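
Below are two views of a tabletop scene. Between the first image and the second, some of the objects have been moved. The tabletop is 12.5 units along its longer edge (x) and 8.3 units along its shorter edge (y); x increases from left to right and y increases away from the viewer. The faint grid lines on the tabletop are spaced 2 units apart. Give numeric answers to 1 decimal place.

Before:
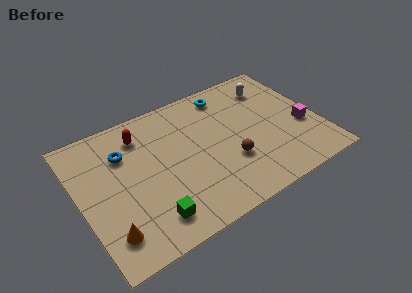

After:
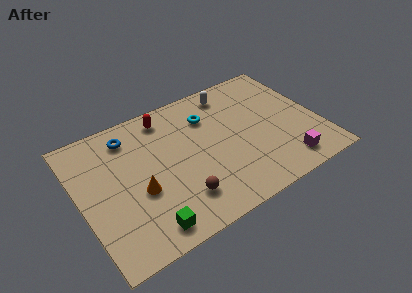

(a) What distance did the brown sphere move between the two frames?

2.9

The brown sphere moved from about (7.6, 2.8) to (4.8, 1.9), a distance of √(2.8² + 0.9²) ≈ 2.9.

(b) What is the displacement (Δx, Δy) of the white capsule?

(-2.1, 0.6)

From the two frames, the white capsule sits at roughly (10.5, 6.5) before and (8.4, 7.1) after.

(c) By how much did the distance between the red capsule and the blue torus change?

+0.8

Before: roughly 1.2 units apart; after: 2.0. That's 0.8 units further apart.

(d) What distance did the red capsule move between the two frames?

1.5

From (3.5, 6.6) to (4.9, 7.1), the red capsule covered √(1.4² + 0.5²) ≈ 1.5 units.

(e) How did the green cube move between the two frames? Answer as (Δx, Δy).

(-0.3, -0.4)

From the two frames, the green cube sits at roughly (3.2, 1.5) before and (2.9, 1.1) after.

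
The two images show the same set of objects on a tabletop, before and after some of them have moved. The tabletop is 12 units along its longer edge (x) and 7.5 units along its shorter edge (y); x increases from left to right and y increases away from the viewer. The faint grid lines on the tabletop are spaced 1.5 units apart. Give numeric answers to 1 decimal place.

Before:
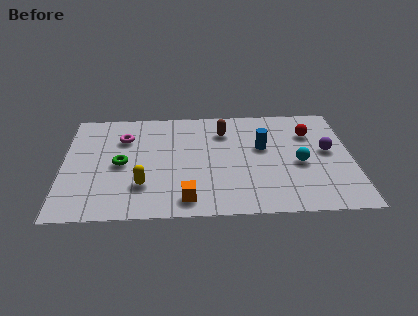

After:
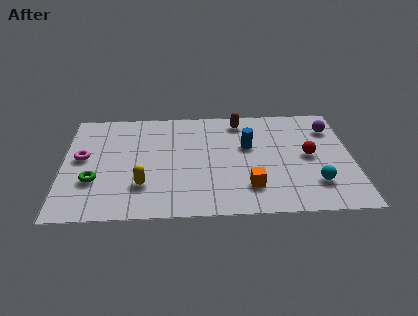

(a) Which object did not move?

the yellow capsule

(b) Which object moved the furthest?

the orange cube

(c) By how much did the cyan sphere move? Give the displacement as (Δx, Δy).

(0.6, -1.4)

The cyan sphere was at about (9.8, 3.3) and moved to about (10.4, 1.9).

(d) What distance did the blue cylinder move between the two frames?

0.6

From (8.3, 4.5) to (7.7, 4.6), the blue cylinder covered √(0.6² + 0.1²) ≈ 0.6 units.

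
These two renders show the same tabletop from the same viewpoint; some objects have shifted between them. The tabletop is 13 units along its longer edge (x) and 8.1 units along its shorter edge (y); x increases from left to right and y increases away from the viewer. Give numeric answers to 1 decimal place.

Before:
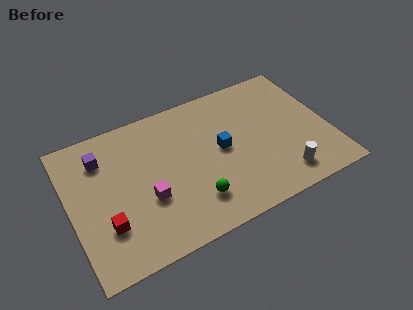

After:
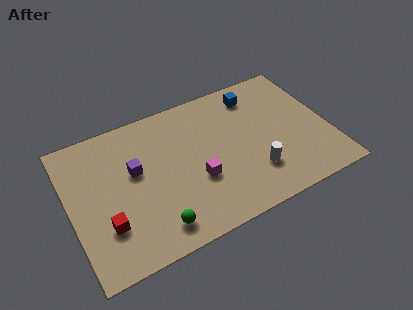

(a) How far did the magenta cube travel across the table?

2.5

The magenta cube was near (3.7, 3.0) before and (6.2, 3.0) after, so it travelled √(2.5² + 0.0²) ≈ 2.5 units.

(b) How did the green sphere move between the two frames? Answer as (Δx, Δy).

(-2.0, -0.6)

From the two frames, the green sphere sits at roughly (5.9, 1.9) before and (3.9, 1.3) after.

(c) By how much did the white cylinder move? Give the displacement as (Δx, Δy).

(-1.3, 0.8)

From the two frames, the white cylinder sits at roughly (10.3, 1.4) before and (9.0, 2.2) after.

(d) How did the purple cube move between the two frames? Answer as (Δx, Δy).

(1.5, -1.4)

From the two frames, the purple cube sits at roughly (1.8, 6.2) before and (3.3, 4.8) after.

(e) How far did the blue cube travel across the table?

3.3

The blue cube was near (7.6, 4.2) before and (9.7, 6.7) after, so it travelled √(2.1² + 2.5²) ≈ 3.3 units.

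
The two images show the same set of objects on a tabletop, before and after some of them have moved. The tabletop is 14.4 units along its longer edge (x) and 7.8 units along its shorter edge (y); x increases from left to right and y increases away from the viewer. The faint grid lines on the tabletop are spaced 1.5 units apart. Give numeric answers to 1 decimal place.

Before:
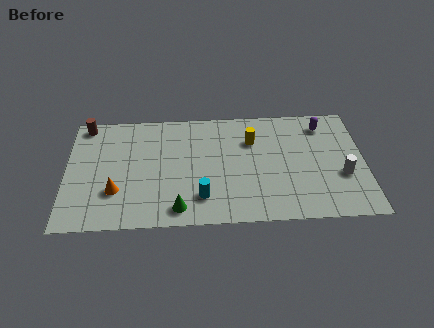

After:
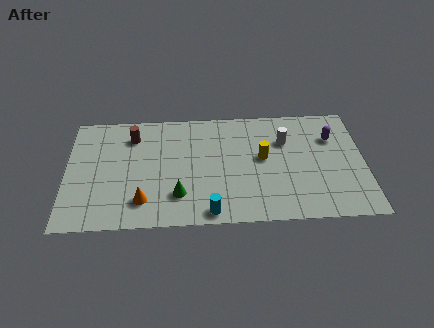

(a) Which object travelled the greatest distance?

the white cylinder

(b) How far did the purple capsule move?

1.0

The purple capsule moved from about (12.5, 6.4) to (12.9, 5.5), a distance of √(0.4² + 0.9²) ≈ 1.0.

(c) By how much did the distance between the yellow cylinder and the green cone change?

-1.0

The distance was about 5.7 in the first image and 4.7 in the second, so they moved 1.0 units closer together.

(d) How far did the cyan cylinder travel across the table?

1.1

From (6.5, 1.8) to (6.9, 0.8), the cyan cylinder covered √(0.4² + 1.0²) ≈ 1.1 units.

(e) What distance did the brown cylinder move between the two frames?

2.5

The brown cylinder was near (0.9, 7.0) before and (3.2, 6.1) after, so it travelled √(2.3² + 0.9²) ≈ 2.5 units.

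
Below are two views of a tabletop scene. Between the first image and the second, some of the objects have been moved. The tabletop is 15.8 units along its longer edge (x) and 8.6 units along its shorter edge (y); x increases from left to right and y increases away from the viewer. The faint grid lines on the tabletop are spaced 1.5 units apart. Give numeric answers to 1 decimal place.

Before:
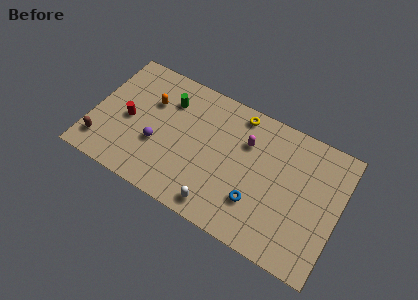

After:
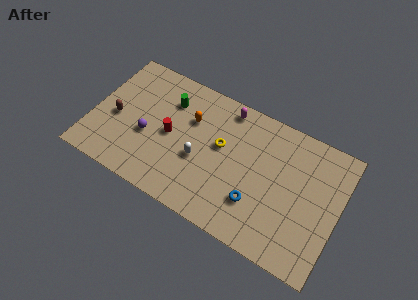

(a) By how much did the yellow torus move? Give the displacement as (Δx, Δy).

(-0.8, -2.6)

The yellow torus was at about (9.0, 7.6) and moved to about (8.2, 5.0).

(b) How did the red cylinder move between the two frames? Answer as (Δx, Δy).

(2.7, 0.2)

The red cylinder started near (2.3, 4.0) and ended near (5.0, 4.2).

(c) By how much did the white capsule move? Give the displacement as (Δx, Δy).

(-1.6, 2.4)

The white capsule was at about (8.6, 1.1) and moved to about (7.0, 3.5).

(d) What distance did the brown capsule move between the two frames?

2.2

The brown capsule was near (0.9, 1.7) before and (1.5, 3.8) after, so it travelled √(0.6² + 2.1²) ≈ 2.2 units.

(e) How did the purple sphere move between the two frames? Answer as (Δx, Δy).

(-0.7, 0.3)

The purple sphere started near (4.3, 3.2) and ended near (3.6, 3.5).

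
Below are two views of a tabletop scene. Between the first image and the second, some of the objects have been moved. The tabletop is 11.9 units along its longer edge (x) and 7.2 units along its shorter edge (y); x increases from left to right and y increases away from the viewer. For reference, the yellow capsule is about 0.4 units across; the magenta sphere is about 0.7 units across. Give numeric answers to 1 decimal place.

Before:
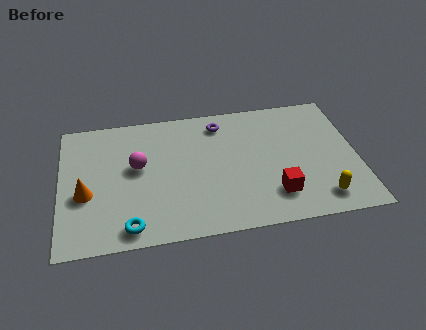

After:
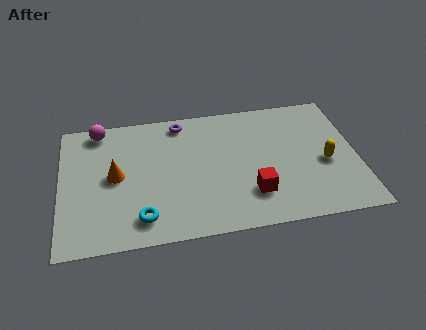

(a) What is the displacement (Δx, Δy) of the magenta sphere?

(-1.5, 2.3)

The magenta sphere was at about (3.1, 4.1) and moved to about (1.6, 6.4).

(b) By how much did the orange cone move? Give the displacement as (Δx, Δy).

(1.2, 0.8)

From the two frames, the orange cone sits at roughly (1.0, 2.9) before and (2.2, 3.7) after.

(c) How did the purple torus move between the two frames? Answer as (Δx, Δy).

(-1.6, 0.3)

The purple torus was at about (6.5, 6.0) and moved to about (4.9, 6.3).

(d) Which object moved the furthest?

the magenta sphere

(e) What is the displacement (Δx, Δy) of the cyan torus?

(0.5, 0.4)

From the two frames, the cyan torus sits at roughly (2.7, 0.9) before and (3.2, 1.3) after.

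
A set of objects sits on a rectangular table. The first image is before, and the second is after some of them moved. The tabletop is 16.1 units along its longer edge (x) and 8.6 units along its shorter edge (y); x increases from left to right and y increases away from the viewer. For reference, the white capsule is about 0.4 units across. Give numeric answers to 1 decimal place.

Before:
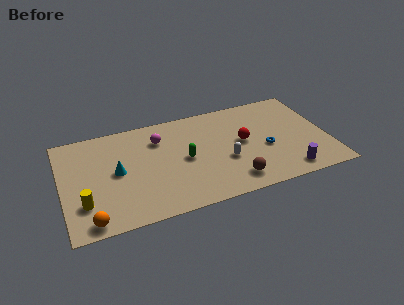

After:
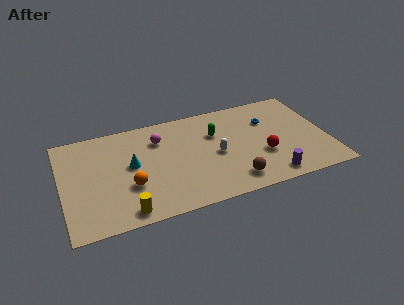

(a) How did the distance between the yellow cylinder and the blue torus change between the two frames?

-0.8

Before: roughly 11.2 units apart; after: 10.4. That's 0.8 units closer together.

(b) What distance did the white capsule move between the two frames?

0.9

From (9.8, 3.3) to (9.3, 4.0), the white capsule covered √(0.5² + 0.7²) ≈ 0.9 units.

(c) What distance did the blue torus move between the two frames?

2.4

The blue torus moved from about (12.3, 3.6) to (12.7, 6.0), a distance of √(0.4² + 2.4²) ≈ 2.4.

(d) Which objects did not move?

the brown sphere and the magenta sphere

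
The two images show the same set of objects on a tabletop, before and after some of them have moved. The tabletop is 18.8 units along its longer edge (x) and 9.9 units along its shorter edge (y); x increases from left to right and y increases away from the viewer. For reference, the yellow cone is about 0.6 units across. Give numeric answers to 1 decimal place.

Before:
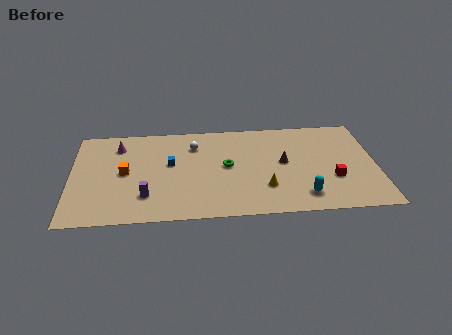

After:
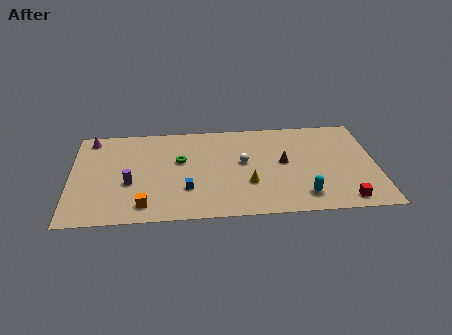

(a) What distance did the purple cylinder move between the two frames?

1.7

The purple cylinder was near (4.6, 2.5) before and (3.6, 3.9) after, so it travelled √(1.0² + 1.4²) ≈ 1.7 units.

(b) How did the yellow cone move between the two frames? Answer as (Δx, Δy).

(-1.0, 0.5)

The yellow cone started near (11.9, 2.8) and ended near (10.9, 3.3).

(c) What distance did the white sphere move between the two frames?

3.6

The white sphere was near (7.6, 7.5) before and (10.6, 5.5) after, so it travelled √(3.0² + 2.0²) ≈ 3.6 units.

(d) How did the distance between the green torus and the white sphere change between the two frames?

+0.9

The distance was about 3.0 in the first image and 3.9 in the second, so they moved 0.9 units further apart.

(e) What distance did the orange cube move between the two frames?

3.6

From (3.3, 5.0) to (4.5, 1.6), the orange cube covered √(1.2² + 3.4²) ≈ 3.6 units.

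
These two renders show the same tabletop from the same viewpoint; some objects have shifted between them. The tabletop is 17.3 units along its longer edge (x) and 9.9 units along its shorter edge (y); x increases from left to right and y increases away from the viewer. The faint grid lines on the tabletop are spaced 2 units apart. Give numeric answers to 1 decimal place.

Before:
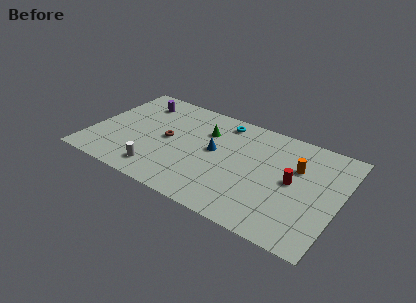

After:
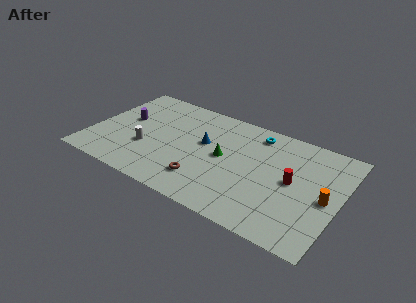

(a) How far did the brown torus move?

4.0

The brown torus was near (5.3, 5.0) before and (8.3, 2.3) after, so it travelled √(3.0² + 2.7²) ≈ 4.0 units.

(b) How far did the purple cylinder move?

2.3

The purple cylinder was near (2.7, 7.9) before and (2.1, 5.7) after, so it travelled √(0.6² + 2.2²) ≈ 2.3 units.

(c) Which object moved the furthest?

the brown torus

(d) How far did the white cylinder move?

2.2

The white cylinder moved from about (5.2, 1.7) to (4.0, 3.5), a distance of √(1.2² + 1.8²) ≈ 2.2.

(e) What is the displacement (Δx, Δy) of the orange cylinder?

(2.2, -1.9)

The orange cylinder started near (14.2, 6.5) and ended near (16.4, 4.6).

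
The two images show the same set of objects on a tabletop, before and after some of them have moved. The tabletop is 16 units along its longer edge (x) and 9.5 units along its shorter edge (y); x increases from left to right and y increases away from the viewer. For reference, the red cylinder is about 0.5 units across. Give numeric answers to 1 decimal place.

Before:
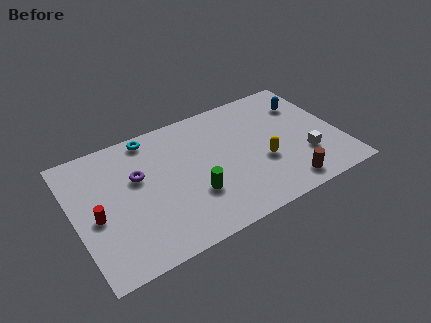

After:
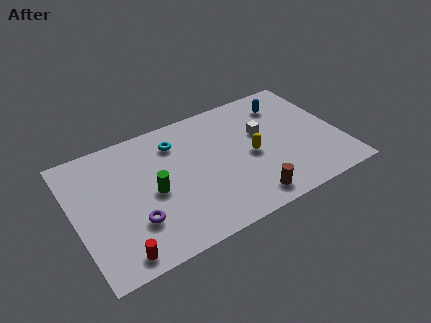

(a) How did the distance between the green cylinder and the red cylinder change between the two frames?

-1.7

The distance was about 5.8 in the first image and 4.1 in the second, so they moved 1.7 units closer together.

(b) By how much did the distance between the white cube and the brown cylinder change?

+2.6

Before: roughly 2.2 units apart; after: 4.8. That's 2.6 units further apart.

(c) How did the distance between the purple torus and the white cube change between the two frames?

-1.5

Before: roughly 10.2 units apart; after: 8.7. That's 1.5 units closer together.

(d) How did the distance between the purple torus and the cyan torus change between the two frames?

+2.7

They were about 2.8 units apart before and 5.5 after — 2.7 units further apart.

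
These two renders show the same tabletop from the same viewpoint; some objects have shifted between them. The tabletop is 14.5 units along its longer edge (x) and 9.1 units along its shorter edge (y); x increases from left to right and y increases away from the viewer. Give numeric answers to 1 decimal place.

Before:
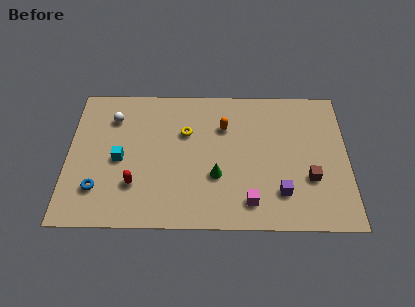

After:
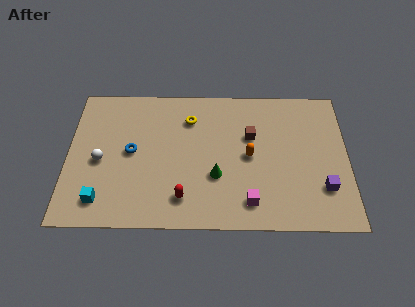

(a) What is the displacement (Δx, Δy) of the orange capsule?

(1.3, -1.9)

The orange capsule was at about (8.1, 6.4) and moved to about (9.4, 4.5).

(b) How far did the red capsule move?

2.6

The red capsule moved from about (3.5, 2.6) to (6.0, 1.8), a distance of √(2.5² + 0.8²) ≈ 2.6.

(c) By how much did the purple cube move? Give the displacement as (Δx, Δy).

(2.2, 0.3)

The purple cube was at about (11.0, 2.2) and moved to about (13.2, 2.5).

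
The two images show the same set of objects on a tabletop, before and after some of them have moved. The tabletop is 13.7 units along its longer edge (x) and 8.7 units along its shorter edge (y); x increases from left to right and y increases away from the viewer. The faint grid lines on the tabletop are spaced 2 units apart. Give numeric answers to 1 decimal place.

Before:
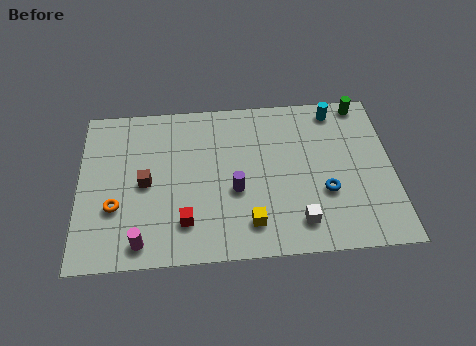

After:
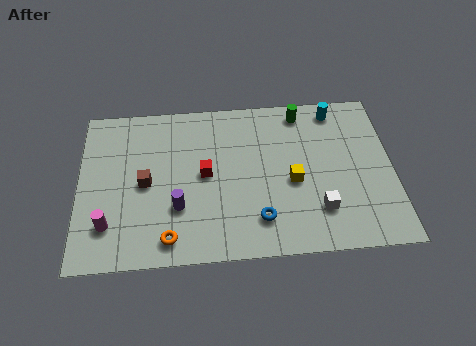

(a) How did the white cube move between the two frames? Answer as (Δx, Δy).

(0.9, 0.6)

From the two frames, the white cube sits at roughly (9.5, 1.6) before and (10.4, 2.2) after.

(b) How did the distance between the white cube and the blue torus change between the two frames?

+0.7

The distance was about 1.9 in the first image and 2.6 in the second, so they moved 0.7 units further apart.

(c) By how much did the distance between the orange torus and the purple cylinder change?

-3.6

They were about 5.2 units apart before and 1.6 after — 3.6 units closer together.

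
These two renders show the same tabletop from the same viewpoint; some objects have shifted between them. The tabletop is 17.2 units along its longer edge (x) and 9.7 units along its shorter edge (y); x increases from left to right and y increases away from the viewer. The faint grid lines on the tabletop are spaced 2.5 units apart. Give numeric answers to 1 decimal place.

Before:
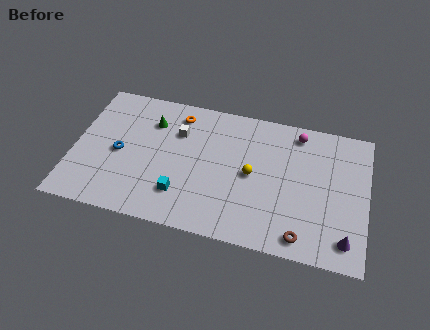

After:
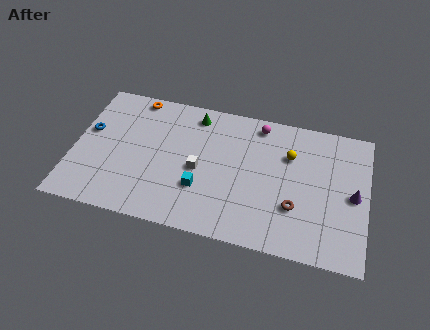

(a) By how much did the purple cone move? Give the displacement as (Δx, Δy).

(0.3, 3.1)

The purple cone was at about (16.1, 1.6) and moved to about (16.4, 4.7).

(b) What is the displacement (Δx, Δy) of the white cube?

(1.4, -2.4)

The white cube was at about (6.0, 6.8) and moved to about (7.4, 4.4).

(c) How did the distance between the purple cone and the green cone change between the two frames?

-2.8

They were about 13.0 units apart before and 10.2 after — 2.8 units closer together.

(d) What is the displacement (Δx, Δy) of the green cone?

(2.5, 1.1)

The green cone was at about (4.4, 7.2) and moved to about (6.9, 8.3).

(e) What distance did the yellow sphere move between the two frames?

2.8

The yellow sphere moved from about (10.5, 4.8) to (12.6, 6.7), a distance of √(2.1² + 1.9²) ≈ 2.8.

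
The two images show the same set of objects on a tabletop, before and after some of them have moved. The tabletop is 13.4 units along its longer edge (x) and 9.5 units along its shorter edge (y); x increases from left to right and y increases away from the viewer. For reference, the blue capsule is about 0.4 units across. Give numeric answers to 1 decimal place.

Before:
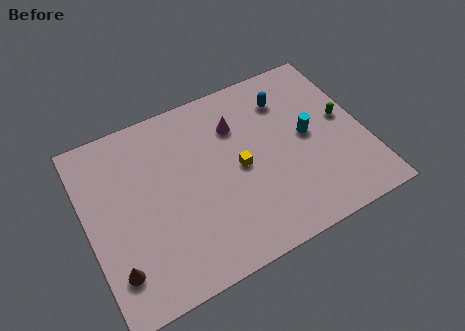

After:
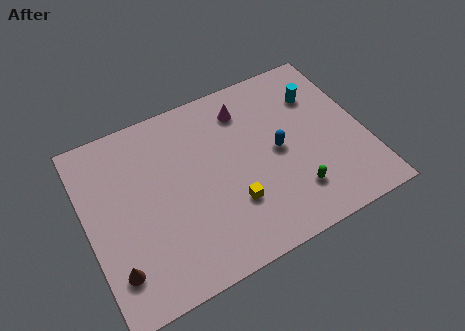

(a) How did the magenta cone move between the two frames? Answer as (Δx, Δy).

(0.5, 0.7)

The magenta cone started near (7.5, 6.9) and ended near (8.0, 7.6).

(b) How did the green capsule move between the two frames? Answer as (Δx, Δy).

(-2.9, -2.9)

The green capsule was at about (12.5, 5.1) and moved to about (9.6, 2.2).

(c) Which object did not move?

the brown cone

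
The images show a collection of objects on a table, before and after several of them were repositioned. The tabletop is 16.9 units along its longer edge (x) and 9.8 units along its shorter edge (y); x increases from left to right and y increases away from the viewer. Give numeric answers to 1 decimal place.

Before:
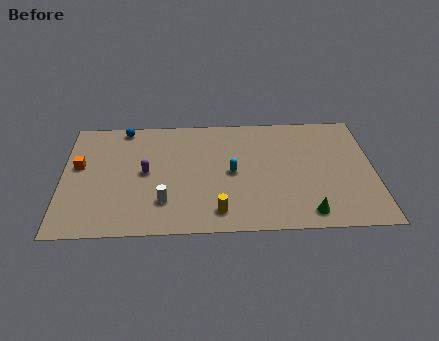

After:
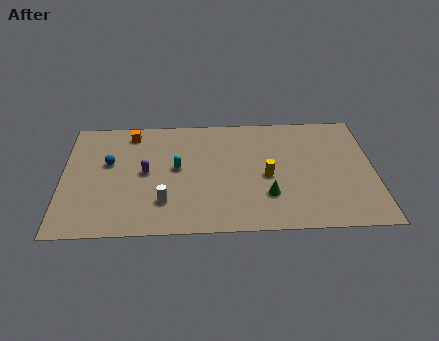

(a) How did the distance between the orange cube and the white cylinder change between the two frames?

+0.6

Before: roughly 5.6 units apart; after: 6.2. That's 0.6 units further apart.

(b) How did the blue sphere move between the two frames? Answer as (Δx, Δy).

(-0.8, -3.0)

The blue sphere was at about (3.3, 8.9) and moved to about (2.5, 5.9).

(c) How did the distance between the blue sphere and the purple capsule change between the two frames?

-1.9

They were about 4.1 units apart before and 2.2 after — 1.9 units closer together.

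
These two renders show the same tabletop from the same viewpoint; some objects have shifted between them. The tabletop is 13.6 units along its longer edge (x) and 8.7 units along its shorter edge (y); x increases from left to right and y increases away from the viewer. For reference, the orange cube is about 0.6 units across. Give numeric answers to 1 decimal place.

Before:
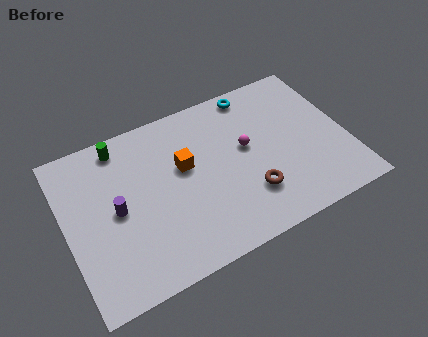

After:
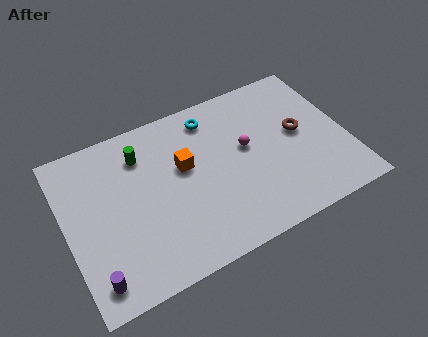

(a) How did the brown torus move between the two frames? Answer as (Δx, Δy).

(2.8, 2.3)

The brown torus was at about (8.6, 2.4) and moved to about (11.4, 4.7).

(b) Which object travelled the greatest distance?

the brown torus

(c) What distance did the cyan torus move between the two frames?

2.3

From (9.6, 7.8) to (7.4, 7.3), the cyan torus covered √(2.2² + 0.5²) ≈ 2.3 units.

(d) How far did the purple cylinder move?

3.3

The purple cylinder was near (2.4, 4.3) before and (1.0, 1.3) after, so it travelled √(1.4² + 3.0²) ≈ 3.3 units.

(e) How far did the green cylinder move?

1.3

The green cylinder moved from about (3.0, 7.6) to (3.9, 6.7), a distance of √(0.9² + 0.9²) ≈ 1.3.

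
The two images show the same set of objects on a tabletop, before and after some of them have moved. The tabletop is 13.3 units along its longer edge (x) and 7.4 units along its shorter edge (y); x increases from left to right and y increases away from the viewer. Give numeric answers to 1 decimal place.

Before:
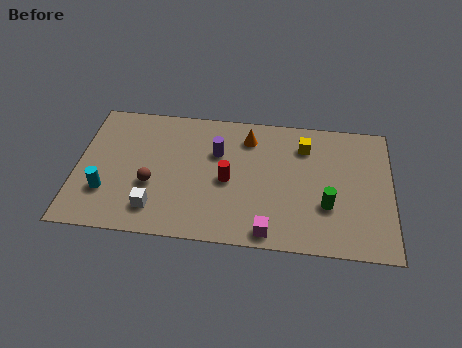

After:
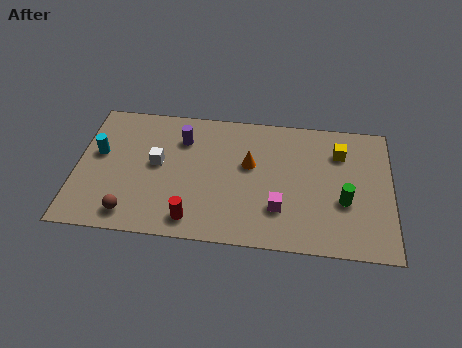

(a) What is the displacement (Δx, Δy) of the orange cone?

(0.1, -1.5)

The orange cone was at about (7.2, 5.9) and moved to about (7.3, 4.4).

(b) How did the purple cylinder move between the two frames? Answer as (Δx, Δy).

(-1.5, 0.6)

The purple cylinder started near (5.9, 4.9) and ended near (4.4, 5.5).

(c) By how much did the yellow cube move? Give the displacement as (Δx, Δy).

(1.5, -0.2)

From the two frames, the yellow cube sits at roughly (9.6, 5.7) before and (11.1, 5.5) after.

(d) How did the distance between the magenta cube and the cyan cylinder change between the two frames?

+1.0

The distance was about 7.0 in the first image and 8.0 in the second, so they moved 1.0 units further apart.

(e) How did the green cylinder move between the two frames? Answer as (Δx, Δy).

(0.7, 0.3)

The green cylinder was at about (10.6, 2.5) and moved to about (11.3, 2.8).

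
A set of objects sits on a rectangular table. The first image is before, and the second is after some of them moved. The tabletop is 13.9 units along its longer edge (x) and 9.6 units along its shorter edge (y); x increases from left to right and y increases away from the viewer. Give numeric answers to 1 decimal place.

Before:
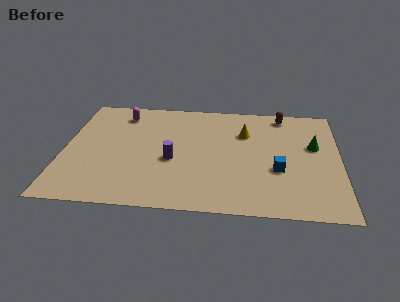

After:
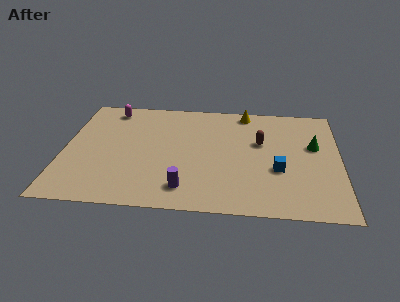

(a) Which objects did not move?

the green cone and the blue cube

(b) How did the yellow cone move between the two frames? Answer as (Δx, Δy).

(0.0, 1.9)

From the two frames, the yellow cone sits at roughly (9.1, 6.7) before and (9.1, 8.6) after.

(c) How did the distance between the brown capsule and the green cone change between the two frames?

-0.4

Before: roughly 3.1 units apart; after: 2.7. That's 0.4 units closer together.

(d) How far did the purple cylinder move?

2.4

The purple cylinder was near (5.5, 4.0) before and (6.2, 1.7) after, so it travelled √(0.7² + 2.3²) ≈ 2.4 units.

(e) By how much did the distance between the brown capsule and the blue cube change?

-2.4

The distance was about 4.9 in the first image and 2.5 in the second, so they moved 2.4 units closer together.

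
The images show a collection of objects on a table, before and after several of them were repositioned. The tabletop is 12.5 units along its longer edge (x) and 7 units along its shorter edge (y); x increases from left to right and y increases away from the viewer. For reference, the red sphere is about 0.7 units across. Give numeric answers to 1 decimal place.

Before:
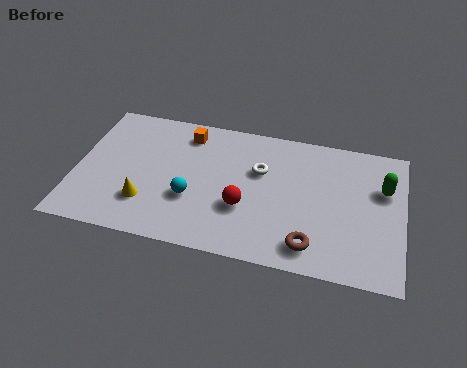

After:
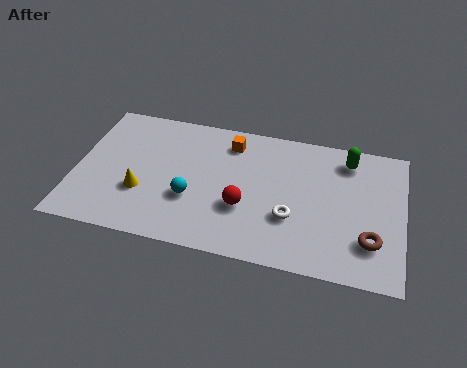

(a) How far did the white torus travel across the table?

2.5

The white torus was near (7.0, 4.5) before and (8.3, 2.4) after, so it travelled √(1.3² + 2.1²) ≈ 2.5 units.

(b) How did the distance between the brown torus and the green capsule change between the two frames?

-0.3

The distance was about 4.3 in the first image and 4.0 in the second, so they moved 0.3 units closer together.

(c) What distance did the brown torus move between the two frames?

2.3

From (9.1, 1.2) to (11.3, 1.9), the brown torus covered √(2.2² + 0.7²) ≈ 2.3 units.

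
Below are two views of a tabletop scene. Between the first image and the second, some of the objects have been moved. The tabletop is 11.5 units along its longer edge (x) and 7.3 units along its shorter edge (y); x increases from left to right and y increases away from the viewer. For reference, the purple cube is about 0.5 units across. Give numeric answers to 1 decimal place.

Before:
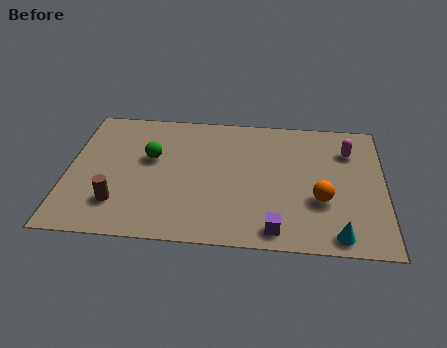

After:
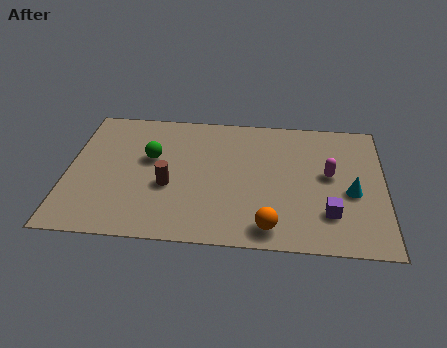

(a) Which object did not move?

the green sphere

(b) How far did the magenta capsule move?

1.6

The magenta capsule moved from about (10.2, 5.4) to (9.5, 4.0), a distance of √(0.7² + 1.4²) ≈ 1.6.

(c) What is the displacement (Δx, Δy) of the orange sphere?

(-1.8, -1.6)

The orange sphere was at about (9.2, 2.6) and moved to about (7.4, 1.0).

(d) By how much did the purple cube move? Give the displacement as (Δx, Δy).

(1.9, 1.0)

From the two frames, the purple cube sits at roughly (7.6, 0.9) before and (9.5, 1.9) after.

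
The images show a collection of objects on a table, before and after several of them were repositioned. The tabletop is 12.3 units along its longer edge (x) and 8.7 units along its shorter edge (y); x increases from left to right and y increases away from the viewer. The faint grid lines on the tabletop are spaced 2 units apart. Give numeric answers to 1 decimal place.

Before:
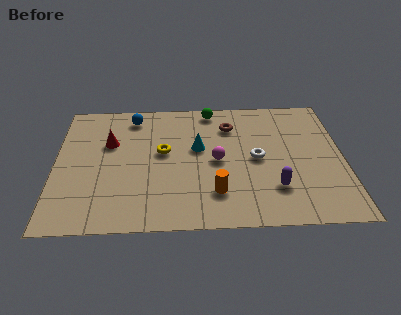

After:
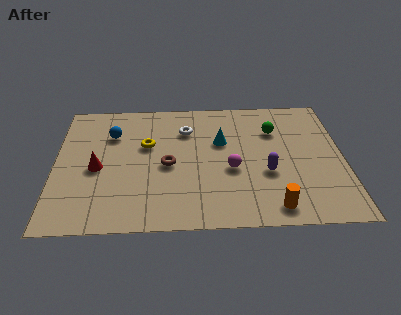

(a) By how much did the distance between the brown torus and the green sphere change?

+3.7

Before: roughly 1.4 units apart; after: 5.1. That's 3.7 units further apart.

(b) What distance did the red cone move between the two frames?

1.8

The red cone was near (2.3, 5.6) before and (1.8, 3.9) after, so it travelled √(0.5² + 1.7²) ≈ 1.8 units.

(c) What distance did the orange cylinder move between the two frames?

2.6

The orange cylinder was near (6.8, 2.1) before and (9.2, 1.1) after, so it travelled √(2.4² + 1.0²) ≈ 2.6 units.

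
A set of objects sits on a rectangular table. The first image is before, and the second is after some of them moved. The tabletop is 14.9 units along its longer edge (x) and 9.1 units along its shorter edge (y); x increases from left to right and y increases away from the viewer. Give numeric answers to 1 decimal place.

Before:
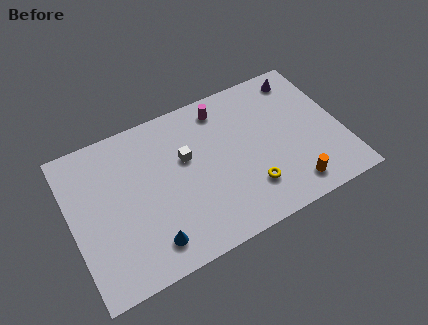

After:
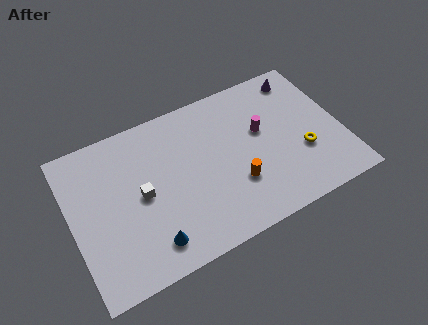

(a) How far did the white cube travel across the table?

2.8

From (6.4, 5.6) to (3.8, 4.5), the white cube covered √(2.6² + 1.1²) ≈ 2.8 units.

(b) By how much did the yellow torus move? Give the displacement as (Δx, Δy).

(3.1, 0.9)

The yellow torus was at about (9.5, 2.3) and moved to about (12.6, 3.2).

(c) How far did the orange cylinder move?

3.3

From (11.7, 1.4) to (8.8, 2.9), the orange cylinder covered √(2.9² + 1.5²) ≈ 3.3 units.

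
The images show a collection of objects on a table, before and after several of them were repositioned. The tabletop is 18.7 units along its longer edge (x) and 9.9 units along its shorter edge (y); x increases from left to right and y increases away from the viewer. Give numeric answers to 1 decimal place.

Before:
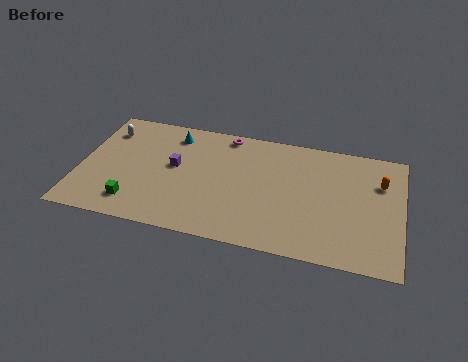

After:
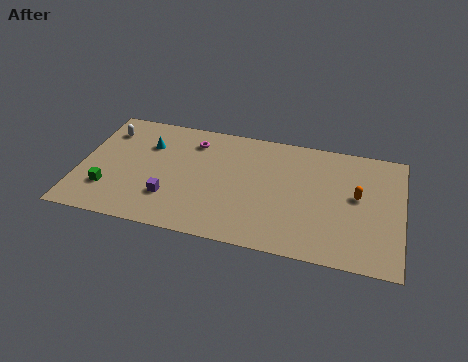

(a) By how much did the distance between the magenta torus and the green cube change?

-1.6

Before: roughly 8.5 units apart; after: 6.9. That's 1.6 units closer together.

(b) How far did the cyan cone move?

1.8

The cyan cone moved from about (5.2, 8.2) to (3.8, 7.0), a distance of √(1.4² + 1.2²) ≈ 1.8.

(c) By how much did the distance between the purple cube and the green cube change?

-0.6

The distance was about 4.2 in the first image and 3.6 in the second, so they moved 0.6 units closer together.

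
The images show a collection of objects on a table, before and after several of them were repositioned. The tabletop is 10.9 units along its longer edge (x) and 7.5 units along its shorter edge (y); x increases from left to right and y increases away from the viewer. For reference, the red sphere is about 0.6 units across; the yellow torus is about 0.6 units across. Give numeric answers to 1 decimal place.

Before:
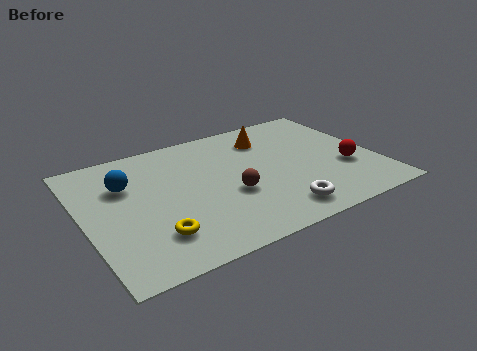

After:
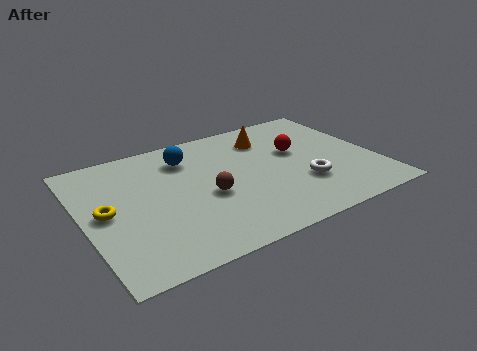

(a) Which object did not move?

the orange cone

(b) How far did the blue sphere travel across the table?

2.5

The blue sphere was near (1.7, 5.1) before and (4.1, 5.8) after, so it travelled √(2.4² + 0.7²) ≈ 2.5 units.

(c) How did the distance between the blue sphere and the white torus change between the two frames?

-1.2

The distance was about 6.4 in the first image and 5.2 in the second, so they moved 1.2 units closer together.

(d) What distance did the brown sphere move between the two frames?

0.9

The brown sphere moved from about (5.3, 2.9) to (4.5, 3.2), a distance of √(0.8² + 0.3²) ≈ 0.9.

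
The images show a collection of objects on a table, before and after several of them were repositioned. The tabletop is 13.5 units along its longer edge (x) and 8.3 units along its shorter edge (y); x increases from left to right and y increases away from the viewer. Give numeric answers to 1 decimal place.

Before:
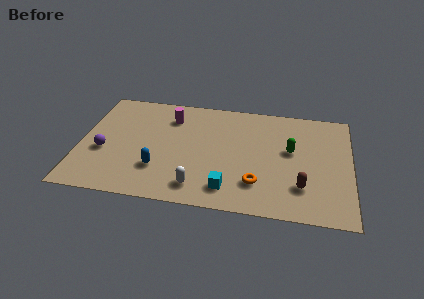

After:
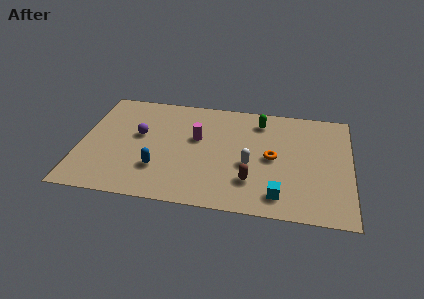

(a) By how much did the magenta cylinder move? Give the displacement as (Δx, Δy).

(1.4, -1.4)

From the two frames, the magenta cylinder sits at roughly (4.4, 6.4) before and (5.8, 5.0) after.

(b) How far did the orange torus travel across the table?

2.1

The orange torus moved from about (8.9, 2.1) to (9.6, 4.1), a distance of √(0.7² + 2.0²) ≈ 2.1.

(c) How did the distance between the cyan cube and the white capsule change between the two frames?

+1.0

They were about 1.5 units apart before and 2.5 after — 1.0 units further apart.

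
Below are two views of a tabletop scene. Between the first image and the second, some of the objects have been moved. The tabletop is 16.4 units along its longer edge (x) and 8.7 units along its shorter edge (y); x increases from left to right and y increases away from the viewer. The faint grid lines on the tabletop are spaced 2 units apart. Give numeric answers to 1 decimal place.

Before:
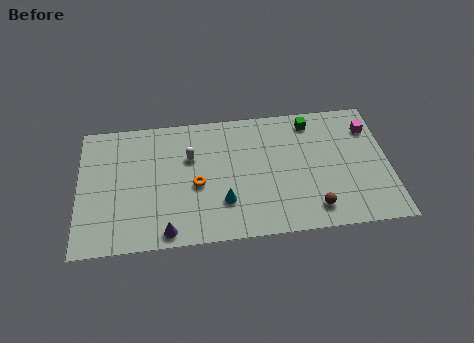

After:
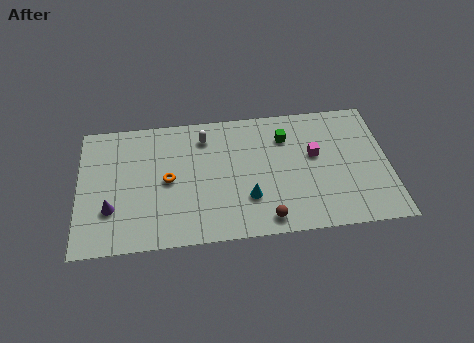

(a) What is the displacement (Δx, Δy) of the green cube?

(-1.4, -0.9)

The green cube was at about (12.4, 7.4) and moved to about (11.0, 6.5).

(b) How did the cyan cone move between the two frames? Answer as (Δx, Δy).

(1.3, 0.1)

The cyan cone was at about (7.6, 2.5) and moved to about (8.9, 2.6).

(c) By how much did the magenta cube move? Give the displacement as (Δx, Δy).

(-3.0, -1.5)

From the two frames, the magenta cube sits at roughly (15.5, 6.6) before and (12.5, 5.1) after.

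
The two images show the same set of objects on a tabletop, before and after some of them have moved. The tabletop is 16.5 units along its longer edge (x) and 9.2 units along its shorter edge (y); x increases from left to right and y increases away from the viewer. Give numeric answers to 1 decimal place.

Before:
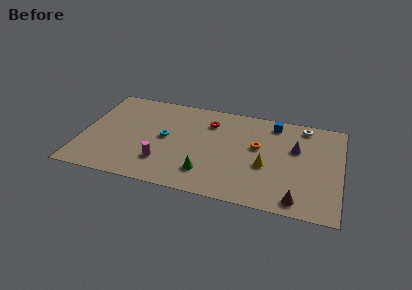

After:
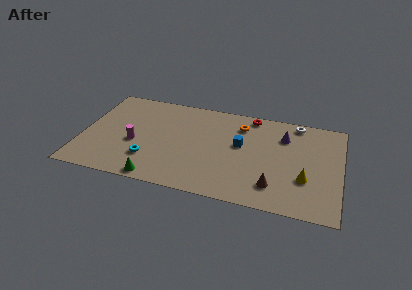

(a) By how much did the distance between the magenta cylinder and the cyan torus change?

-0.8

They were about 2.4 units apart before and 1.6 after — 0.8 units closer together.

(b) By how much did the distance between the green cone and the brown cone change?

+1.5

The distance was about 5.9 in the first image and 7.4 in the second, so they moved 1.5 units further apart.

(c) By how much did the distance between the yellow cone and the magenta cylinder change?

+4.3

The distance was about 6.6 in the first image and 10.9 in the second, so they moved 4.3 units further apart.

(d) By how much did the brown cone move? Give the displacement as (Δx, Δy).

(-1.5, 0.9)

The brown cone was at about (13.9, 1.1) and moved to about (12.4, 2.0).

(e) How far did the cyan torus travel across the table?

2.5

The cyan torus moved from about (5.3, 4.8) to (4.4, 2.5), a distance of √(0.9² + 2.3²) ≈ 2.5.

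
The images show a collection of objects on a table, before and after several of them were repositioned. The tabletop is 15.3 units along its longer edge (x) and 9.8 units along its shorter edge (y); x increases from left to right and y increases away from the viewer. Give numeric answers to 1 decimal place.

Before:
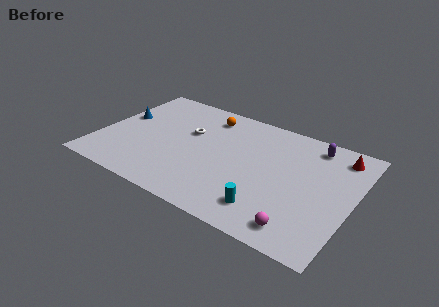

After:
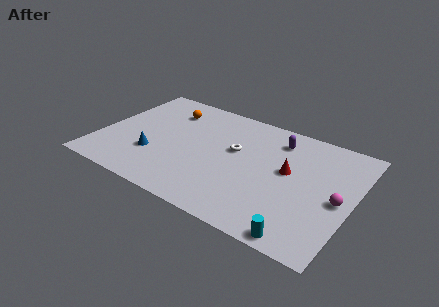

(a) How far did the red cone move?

3.8

The red cone was near (14.1, 8.2) before and (11.4, 5.5) after, so it travelled √(2.7² + 2.7²) ≈ 3.8 units.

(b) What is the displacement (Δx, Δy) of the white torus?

(2.9, -0.3)

The white torus started near (5.2, 6.1) and ended near (8.1, 5.8).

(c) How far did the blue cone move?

3.6

From (1.0, 5.7) to (3.5, 3.1), the blue cone covered √(2.5² + 2.6²) ≈ 3.6 units.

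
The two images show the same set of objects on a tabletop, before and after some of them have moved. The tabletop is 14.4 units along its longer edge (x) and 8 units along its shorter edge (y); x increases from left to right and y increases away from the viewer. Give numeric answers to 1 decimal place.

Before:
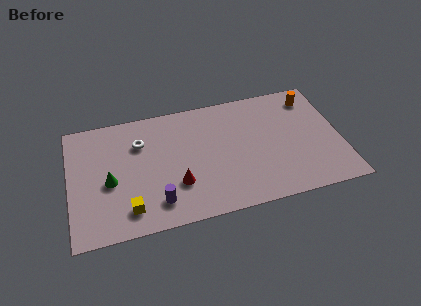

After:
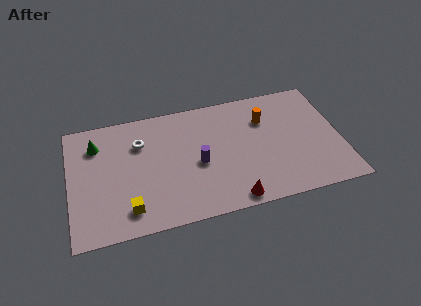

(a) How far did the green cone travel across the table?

2.7

From (2.1, 3.5) to (1.5, 6.1), the green cone covered √(0.6² + 2.6²) ≈ 2.7 units.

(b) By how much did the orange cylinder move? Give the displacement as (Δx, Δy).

(-2.6, -0.9)

The orange cylinder started near (13.1, 6.6) and ended near (10.5, 5.7).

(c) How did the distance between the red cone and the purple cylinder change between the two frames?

+1.8

Before: roughly 1.4 units apart; after: 3.2. That's 1.8 units further apart.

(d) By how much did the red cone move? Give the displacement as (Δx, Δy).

(2.8, -1.7)

The red cone was at about (5.6, 2.5) and moved to about (8.4, 0.8).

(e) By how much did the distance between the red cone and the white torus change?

+3.0

The distance was about 3.7 in the first image and 6.7 in the second, so they moved 3.0 units further apart.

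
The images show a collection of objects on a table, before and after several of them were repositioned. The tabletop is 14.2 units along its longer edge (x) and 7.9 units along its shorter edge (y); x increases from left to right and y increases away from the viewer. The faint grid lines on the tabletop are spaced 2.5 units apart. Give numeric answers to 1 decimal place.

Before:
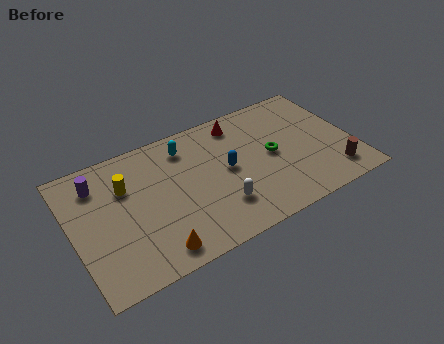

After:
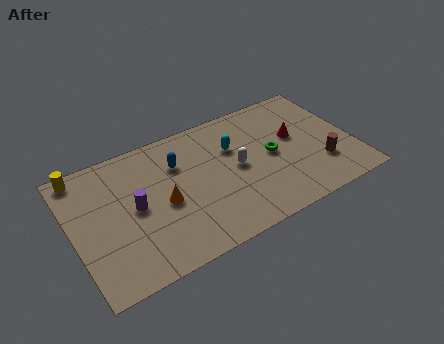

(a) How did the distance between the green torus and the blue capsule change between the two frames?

+2.6

Before: roughly 2.3 units apart; after: 4.9. That's 2.6 units further apart.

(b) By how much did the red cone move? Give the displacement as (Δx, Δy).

(2.6, -2.1)

From the two frames, the red cone sits at roughly (8.8, 6.7) before and (11.4, 4.6) after.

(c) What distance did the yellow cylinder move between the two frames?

2.6

The yellow cylinder moved from about (2.8, 5.4) to (0.8, 7.1), a distance of √(2.0² + 1.7²) ≈ 2.6.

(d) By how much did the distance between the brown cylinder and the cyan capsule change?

-3.4

They were about 8.5 units apart before and 5.1 after — 3.4 units closer together.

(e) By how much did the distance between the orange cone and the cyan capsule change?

-1.6

The distance was about 5.8 in the first image and 4.2 in the second, so they moved 1.6 units closer together.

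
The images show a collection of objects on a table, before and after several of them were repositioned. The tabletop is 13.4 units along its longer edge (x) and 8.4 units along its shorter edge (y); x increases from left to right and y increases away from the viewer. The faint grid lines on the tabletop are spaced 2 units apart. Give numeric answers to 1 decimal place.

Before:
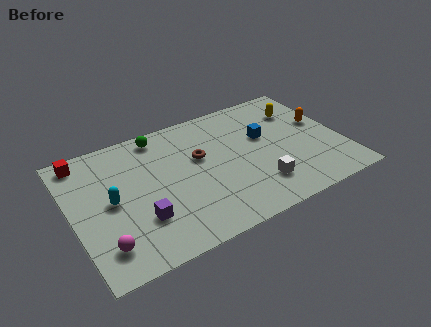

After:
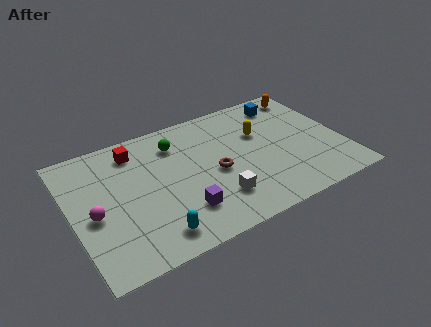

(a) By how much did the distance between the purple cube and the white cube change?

-4.1

They were about 5.8 units apart before and 1.7 after — 4.1 units closer together.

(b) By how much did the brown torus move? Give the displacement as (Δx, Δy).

(0.6, -1.3)

The brown torus was at about (6.4, 5.1) and moved to about (7.0, 3.8).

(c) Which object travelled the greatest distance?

the cyan capsule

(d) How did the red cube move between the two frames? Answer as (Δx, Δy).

(2.5, -0.5)

The red cube started near (0.9, 7.4) and ended near (3.4, 6.9).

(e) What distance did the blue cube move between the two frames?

2.4

From (9.7, 5.1) to (11.1, 7.0), the blue cube covered √(1.4² + 1.9²) ≈ 2.4 units.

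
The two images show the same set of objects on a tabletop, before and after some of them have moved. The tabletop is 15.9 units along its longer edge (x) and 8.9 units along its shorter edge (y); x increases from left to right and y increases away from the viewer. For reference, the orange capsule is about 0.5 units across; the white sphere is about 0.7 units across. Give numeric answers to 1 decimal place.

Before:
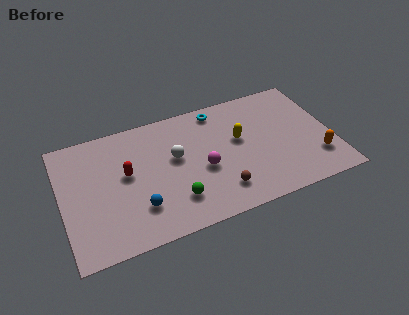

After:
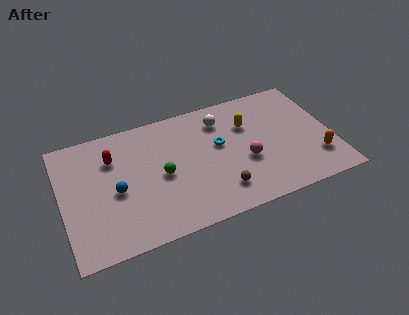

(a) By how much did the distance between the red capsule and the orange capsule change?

+1.1

The distance was about 11.3 in the first image and 12.4 in the second, so they moved 1.1 units further apart.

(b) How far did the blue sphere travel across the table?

2.0

The blue sphere was near (4.3, 2.4) before and (3.1, 4.0) after, so it travelled √(1.2² + 1.6²) ≈ 2.0 units.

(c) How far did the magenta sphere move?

2.5

From (8.2, 3.8) to (10.7, 3.5), the magenta sphere covered √(2.5² + 0.3²) ≈ 2.5 units.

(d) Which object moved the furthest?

the white sphere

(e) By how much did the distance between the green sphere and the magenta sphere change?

+2.5

They were about 2.4 units apart before and 4.9 after — 2.5 units further apart.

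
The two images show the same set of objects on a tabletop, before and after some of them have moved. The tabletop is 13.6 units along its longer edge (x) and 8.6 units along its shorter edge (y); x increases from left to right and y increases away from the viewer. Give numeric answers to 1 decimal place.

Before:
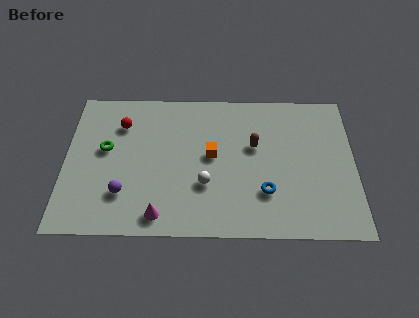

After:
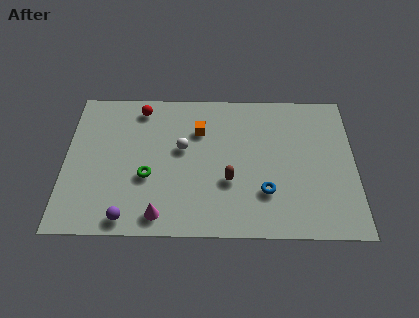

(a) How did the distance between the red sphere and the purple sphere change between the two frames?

+2.4

They were about 4.1 units apart before and 6.5 after — 2.4 units further apart.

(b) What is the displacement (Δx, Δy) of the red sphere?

(0.9, 1.0)

The red sphere was at about (2.6, 6.4) and moved to about (3.5, 7.4).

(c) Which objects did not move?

the magenta cone and the blue torus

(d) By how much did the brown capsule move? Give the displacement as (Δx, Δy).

(-1.2, -2.1)

The brown capsule started near (8.9, 5.2) and ended near (7.7, 3.1).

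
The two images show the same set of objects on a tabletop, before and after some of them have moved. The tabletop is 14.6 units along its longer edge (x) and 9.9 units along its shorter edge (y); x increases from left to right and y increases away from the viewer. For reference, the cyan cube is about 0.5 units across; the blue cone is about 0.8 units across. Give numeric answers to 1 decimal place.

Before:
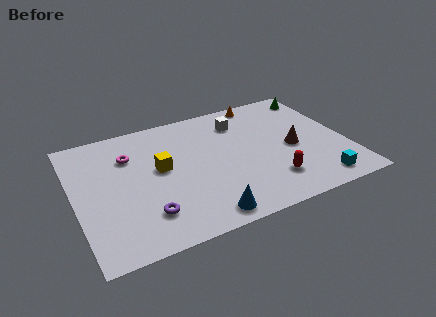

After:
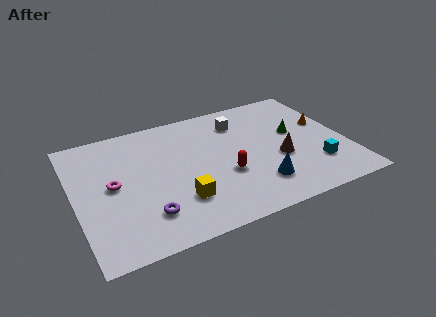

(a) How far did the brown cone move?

1.0

From (11.7, 4.5) to (10.9, 3.9), the brown cone covered √(0.8² + 0.6²) ≈ 1.0 units.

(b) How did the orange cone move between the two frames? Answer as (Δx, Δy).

(3.1, -3.1)

The orange cone was at about (10.6, 9.0) and moved to about (13.7, 5.9).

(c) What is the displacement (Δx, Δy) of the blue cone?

(3.1, 1.2)

From the two frames, the blue cone sits at roughly (6.4, 1.1) before and (9.5, 2.3) after.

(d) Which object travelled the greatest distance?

the orange cone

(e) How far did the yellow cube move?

2.9

From (4.6, 5.5) to (5.3, 2.7), the yellow cube covered √(0.7² + 2.8²) ≈ 2.9 units.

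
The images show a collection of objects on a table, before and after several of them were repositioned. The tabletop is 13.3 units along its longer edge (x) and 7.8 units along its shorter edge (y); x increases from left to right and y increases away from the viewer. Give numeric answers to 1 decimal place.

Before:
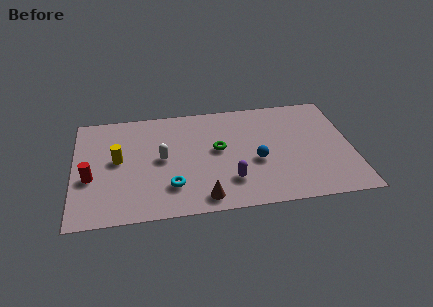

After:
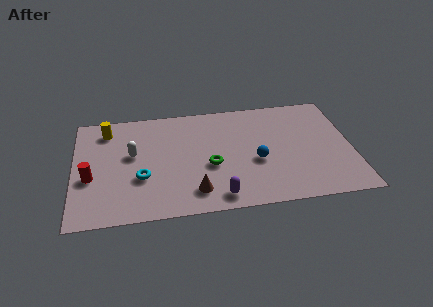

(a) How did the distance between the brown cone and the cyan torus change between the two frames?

+1.0

They were about 1.8 units apart before and 2.8 after — 1.0 units further apart.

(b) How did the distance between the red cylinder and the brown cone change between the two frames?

-0.5

The distance was about 5.7 in the first image and 5.2 in the second, so they moved 0.5 units closer together.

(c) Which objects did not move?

the red cylinder and the blue sphere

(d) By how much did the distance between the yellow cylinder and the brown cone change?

+1.3

Before: roughly 5.1 units apart; after: 6.4. That's 1.3 units further apart.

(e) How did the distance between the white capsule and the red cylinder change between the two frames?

-1.1

They were about 3.5 units apart before and 2.4 after — 1.1 units closer together.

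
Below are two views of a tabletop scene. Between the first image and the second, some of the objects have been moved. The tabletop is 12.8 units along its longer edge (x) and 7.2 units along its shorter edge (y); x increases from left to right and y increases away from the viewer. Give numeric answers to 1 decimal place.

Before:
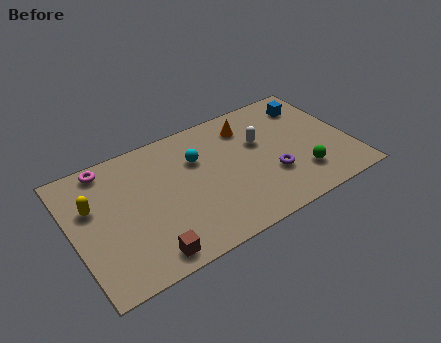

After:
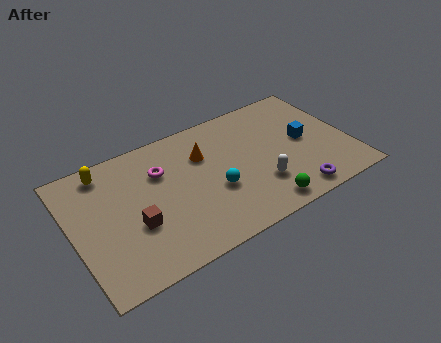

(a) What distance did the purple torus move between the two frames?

1.7

From (9.0, 2.4) to (9.8, 0.9), the purple torus covered √(0.8² + 1.5²) ≈ 1.7 units.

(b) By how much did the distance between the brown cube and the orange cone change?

-3.0

Before: roughly 7.2 units apart; after: 4.2. That's 3.0 units closer together.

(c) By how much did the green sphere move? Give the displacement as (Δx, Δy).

(-2.0, -0.9)

From the two frames, the green sphere sits at roughly (10.3, 1.8) before and (8.3, 0.9) after.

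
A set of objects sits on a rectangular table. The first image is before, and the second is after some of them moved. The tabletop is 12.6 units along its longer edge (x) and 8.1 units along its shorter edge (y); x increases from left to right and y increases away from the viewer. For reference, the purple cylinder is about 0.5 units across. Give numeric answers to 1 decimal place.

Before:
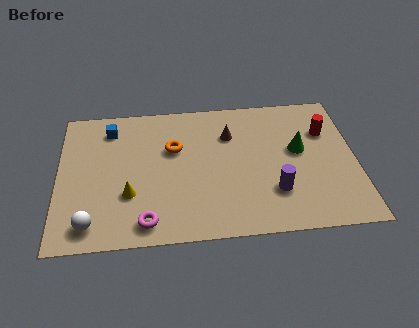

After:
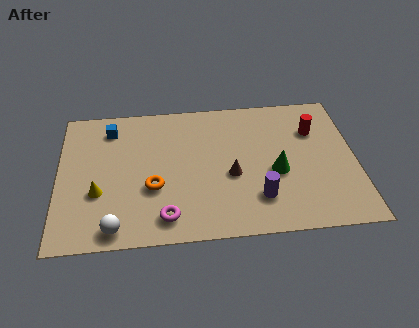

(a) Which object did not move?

the blue cube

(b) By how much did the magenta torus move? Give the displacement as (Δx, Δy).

(0.8, 0.2)

The magenta torus was at about (3.7, 1.1) and moved to about (4.5, 1.3).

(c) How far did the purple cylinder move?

0.8

The purple cylinder was near (9.1, 2.3) before and (8.4, 2.0) after, so it travelled √(0.7² + 0.3²) ≈ 0.8 units.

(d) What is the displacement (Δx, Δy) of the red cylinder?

(-0.5, 0.1)

From the two frames, the red cylinder sits at roughly (11.4, 5.6) before and (10.9, 5.7) after.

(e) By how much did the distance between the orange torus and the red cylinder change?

+0.9

Before: roughly 6.5 units apart; after: 7.4. That's 0.9 units further apart.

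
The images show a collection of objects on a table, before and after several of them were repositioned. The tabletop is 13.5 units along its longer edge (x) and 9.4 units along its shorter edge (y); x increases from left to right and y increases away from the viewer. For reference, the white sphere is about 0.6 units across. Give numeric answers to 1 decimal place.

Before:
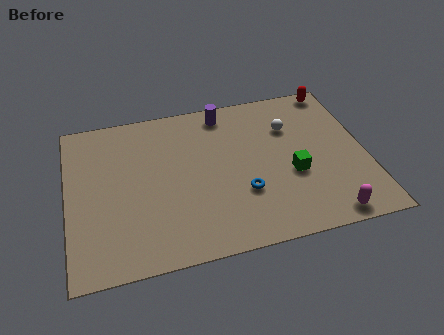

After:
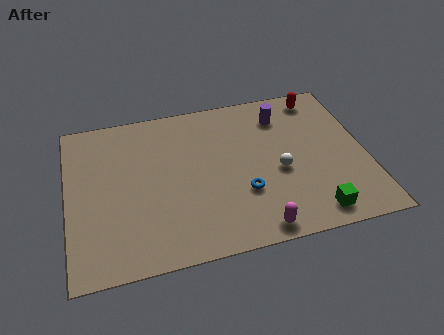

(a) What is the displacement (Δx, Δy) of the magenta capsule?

(-3.2, 0.0)

From the two frames, the magenta capsule sits at roughly (11.4, 0.9) before and (8.2, 0.9) after.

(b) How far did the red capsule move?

0.9

The red capsule was near (12.5, 8.6) before and (11.7, 8.2) after, so it travelled √(0.8² + 0.4²) ≈ 0.9 units.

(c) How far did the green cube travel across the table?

2.6

The green cube was near (10.1, 3.7) before and (10.8, 1.2) after, so it travelled √(0.7² + 2.5²) ≈ 2.6 units.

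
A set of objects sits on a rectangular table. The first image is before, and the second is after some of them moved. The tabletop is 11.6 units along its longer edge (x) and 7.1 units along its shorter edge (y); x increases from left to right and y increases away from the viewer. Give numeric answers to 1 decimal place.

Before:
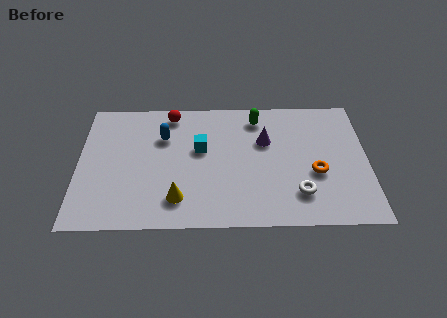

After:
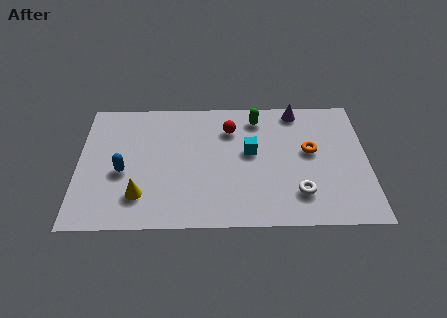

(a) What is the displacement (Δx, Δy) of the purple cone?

(1.3, 1.7)

From the two frames, the purple cone sits at roughly (7.5, 4.6) before and (8.8, 6.3) after.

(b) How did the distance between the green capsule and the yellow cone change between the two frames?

+0.9

The distance was about 5.4 in the first image and 6.3 in the second, so they moved 0.9 units further apart.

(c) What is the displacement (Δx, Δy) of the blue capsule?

(-1.6, -1.9)

From the two frames, the blue capsule sits at roughly (3.4, 4.9) before and (1.8, 3.0) after.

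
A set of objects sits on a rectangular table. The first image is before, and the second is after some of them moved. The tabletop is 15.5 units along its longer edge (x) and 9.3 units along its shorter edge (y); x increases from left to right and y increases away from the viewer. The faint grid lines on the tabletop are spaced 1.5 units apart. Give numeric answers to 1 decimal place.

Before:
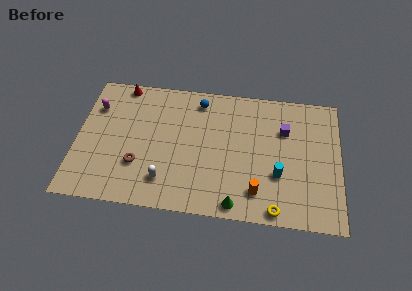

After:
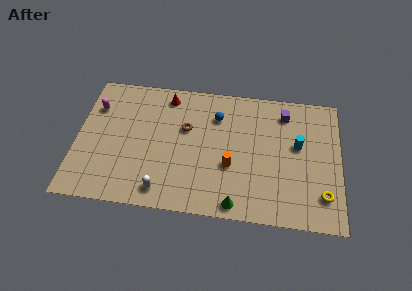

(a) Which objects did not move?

the magenta capsule and the green cone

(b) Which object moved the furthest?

the brown torus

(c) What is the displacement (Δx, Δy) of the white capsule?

(-0.1, -0.7)

The white capsule was at about (5.3, 2.0) and moved to about (5.2, 1.3).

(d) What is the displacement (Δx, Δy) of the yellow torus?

(2.7, 1.3)

From the two frames, the yellow torus sits at roughly (11.8, 0.8) before and (14.5, 2.1) after.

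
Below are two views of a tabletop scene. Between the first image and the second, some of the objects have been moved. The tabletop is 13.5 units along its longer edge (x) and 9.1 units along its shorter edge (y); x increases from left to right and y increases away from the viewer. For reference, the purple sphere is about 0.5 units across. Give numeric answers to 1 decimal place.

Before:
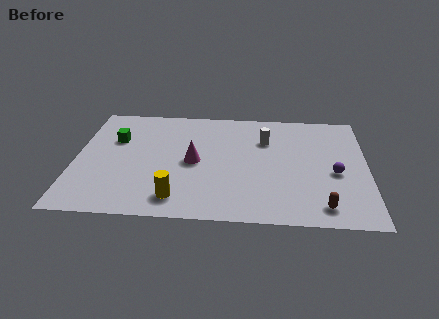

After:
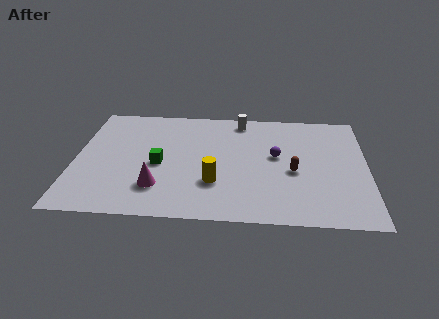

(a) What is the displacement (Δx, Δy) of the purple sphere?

(-2.7, 1.2)

The purple sphere was at about (12.0, 3.9) and moved to about (9.3, 5.1).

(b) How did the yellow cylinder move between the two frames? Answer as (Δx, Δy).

(1.7, 1.3)

The yellow cylinder was at about (4.8, 1.5) and moved to about (6.5, 2.8).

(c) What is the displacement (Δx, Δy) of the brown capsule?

(-1.3, 2.6)

The brown capsule was at about (11.4, 1.3) and moved to about (10.1, 3.9).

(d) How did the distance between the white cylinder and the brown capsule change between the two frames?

-0.9

The distance was about 5.7 in the first image and 4.8 in the second, so they moved 0.9 units closer together.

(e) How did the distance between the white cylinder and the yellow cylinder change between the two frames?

-1.0

Before: roughly 6.3 units apart; after: 5.3. That's 1.0 units closer together.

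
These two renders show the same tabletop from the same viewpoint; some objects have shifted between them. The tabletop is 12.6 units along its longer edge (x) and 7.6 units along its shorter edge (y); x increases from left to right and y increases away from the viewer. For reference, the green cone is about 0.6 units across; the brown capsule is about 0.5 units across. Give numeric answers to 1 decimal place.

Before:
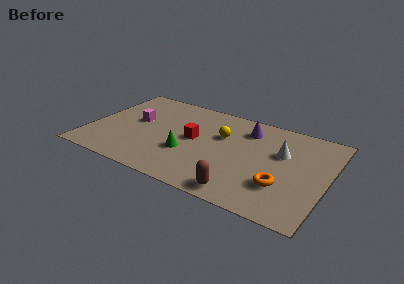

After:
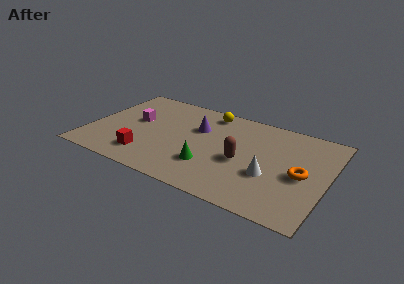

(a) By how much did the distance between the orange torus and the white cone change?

-0.8

They were about 2.5 units apart before and 1.7 after — 0.8 units closer together.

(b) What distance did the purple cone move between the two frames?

2.7

From (8.1, 6.0) to (5.6, 5.0), the purple cone covered √(2.5² + 1.0²) ≈ 2.7 units.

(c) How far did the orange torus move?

1.5

The orange torus moved from about (10.4, 2.3) to (11.3, 3.5), a distance of √(0.9² + 1.2²) ≈ 1.5.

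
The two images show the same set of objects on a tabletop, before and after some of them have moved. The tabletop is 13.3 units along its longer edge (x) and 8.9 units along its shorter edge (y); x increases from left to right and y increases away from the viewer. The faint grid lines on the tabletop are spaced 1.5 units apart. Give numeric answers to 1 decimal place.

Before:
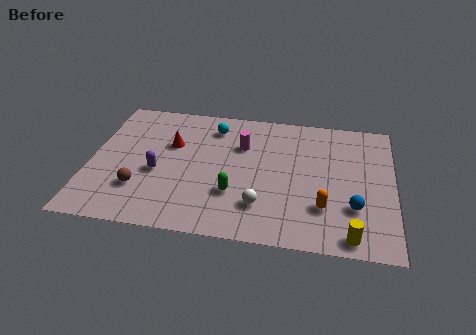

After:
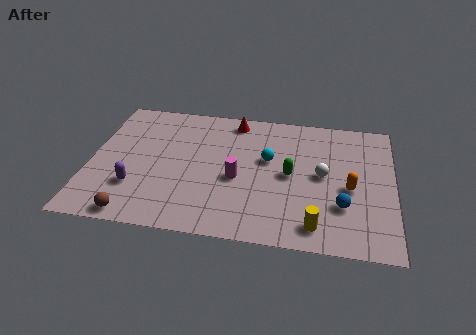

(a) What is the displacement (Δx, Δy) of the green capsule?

(2.4, 1.6)

The green capsule was at about (6.4, 2.8) and moved to about (8.8, 4.4).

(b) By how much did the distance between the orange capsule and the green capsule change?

-1.3

Before: roughly 3.9 units apart; after: 2.6. That's 1.3 units closer together.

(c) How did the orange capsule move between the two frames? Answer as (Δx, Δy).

(1.1, 1.4)

The orange capsule started near (10.3, 2.5) and ended near (11.4, 3.9).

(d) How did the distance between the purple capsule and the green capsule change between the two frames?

+3.4

They were about 3.5 units apart before and 6.9 after — 3.4 units further apart.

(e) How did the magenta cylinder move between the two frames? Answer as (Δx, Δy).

(-0.1, -2.3)

The magenta cylinder was at about (6.6, 6.1) and moved to about (6.5, 3.8).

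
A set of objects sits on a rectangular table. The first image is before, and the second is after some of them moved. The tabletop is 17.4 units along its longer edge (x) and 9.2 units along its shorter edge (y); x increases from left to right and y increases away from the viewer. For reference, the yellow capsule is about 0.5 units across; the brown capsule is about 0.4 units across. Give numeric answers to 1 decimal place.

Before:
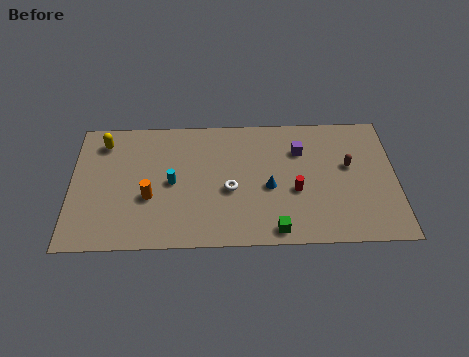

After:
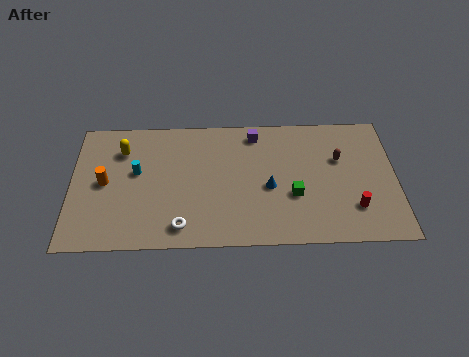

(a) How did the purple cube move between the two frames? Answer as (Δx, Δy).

(-2.4, 1.3)

The purple cube started near (12.3, 6.6) and ended near (9.9, 7.9).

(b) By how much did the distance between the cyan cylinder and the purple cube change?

-0.3

Before: roughly 7.2 units apart; after: 6.9. That's 0.3 units closer together.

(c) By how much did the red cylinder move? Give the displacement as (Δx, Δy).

(3.1, -1.3)

The red cylinder started near (12.0, 3.7) and ended near (15.1, 2.4).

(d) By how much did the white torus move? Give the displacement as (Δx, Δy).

(-2.6, -2.5)

The white torus started near (8.5, 3.9) and ended near (5.9, 1.4).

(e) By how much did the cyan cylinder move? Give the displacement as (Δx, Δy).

(-1.9, 0.8)

The cyan cylinder started near (5.4, 4.5) and ended near (3.5, 5.3).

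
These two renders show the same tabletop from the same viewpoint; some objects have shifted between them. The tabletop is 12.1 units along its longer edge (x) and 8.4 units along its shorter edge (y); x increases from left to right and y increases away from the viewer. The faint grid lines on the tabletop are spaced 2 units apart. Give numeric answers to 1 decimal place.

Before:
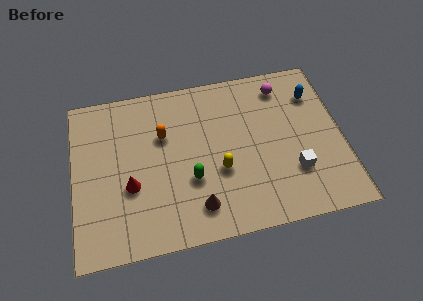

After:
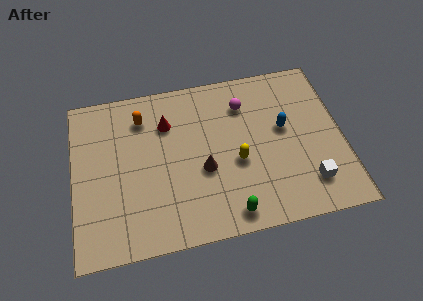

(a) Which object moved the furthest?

the red cone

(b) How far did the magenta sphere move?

1.9

The magenta sphere moved from about (9.6, 7.0) to (7.8, 6.4), a distance of √(1.8² + 0.6²) ≈ 1.9.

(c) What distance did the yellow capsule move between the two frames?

0.9

The yellow capsule was near (6.5, 3.2) before and (7.3, 3.5) after, so it travelled √(0.8² + 0.3²) ≈ 0.9 units.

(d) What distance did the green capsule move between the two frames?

2.6

The green capsule was near (5.2, 3.0) before and (6.8, 1.0) after, so it travelled √(1.6² + 2.0²) ≈ 2.6 units.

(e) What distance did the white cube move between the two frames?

0.9

The white cube was near (9.8, 2.5) before and (10.4, 1.8) after, so it travelled √(0.6² + 0.7²) ≈ 0.9 units.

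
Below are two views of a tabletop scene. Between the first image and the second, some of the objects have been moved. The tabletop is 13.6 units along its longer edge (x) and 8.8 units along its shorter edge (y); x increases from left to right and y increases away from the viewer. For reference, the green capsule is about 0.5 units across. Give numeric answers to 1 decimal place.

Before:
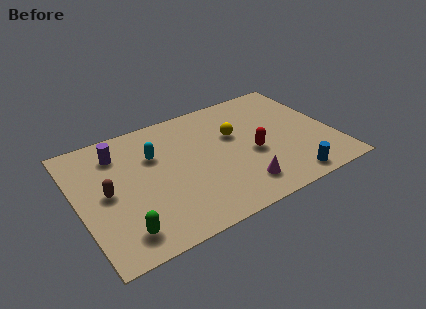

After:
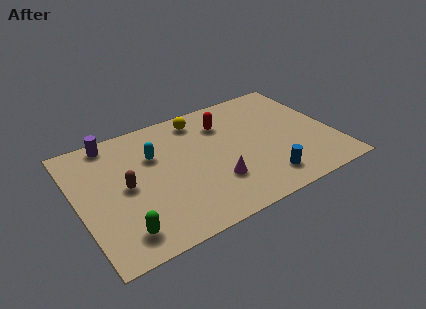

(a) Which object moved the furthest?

the red capsule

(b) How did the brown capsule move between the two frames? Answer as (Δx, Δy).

(1.0, 0.0)

From the two frames, the brown capsule sits at roughly (1.5, 4.4) before and (2.5, 4.4) after.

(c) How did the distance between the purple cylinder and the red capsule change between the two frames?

-1.5

The distance was about 7.5 in the first image and 6.0 in the second, so they moved 1.5 units closer together.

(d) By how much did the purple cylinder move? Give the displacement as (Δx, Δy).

(-0.2, 1.0)

The purple cylinder started near (2.4, 6.9) and ended near (2.2, 7.9).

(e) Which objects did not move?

the cyan capsule and the green capsule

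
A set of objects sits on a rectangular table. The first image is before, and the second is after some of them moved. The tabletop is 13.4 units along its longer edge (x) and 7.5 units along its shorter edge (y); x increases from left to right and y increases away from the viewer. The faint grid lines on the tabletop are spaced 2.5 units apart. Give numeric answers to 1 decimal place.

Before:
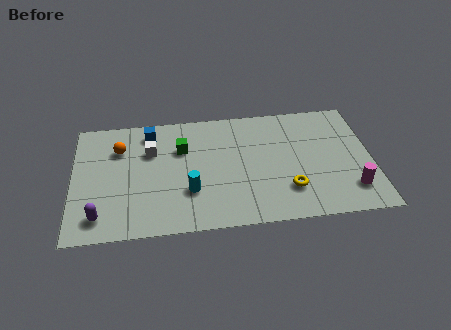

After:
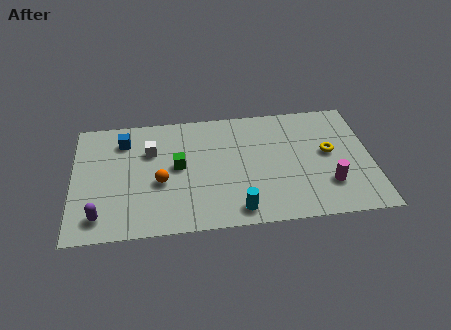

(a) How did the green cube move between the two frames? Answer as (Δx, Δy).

(-0.2, -1.1)

The green cube started near (4.9, 5.1) and ended near (4.7, 4.0).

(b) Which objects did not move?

the purple capsule and the white cube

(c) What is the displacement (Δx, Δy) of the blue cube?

(-1.2, -0.4)

The blue cube was at about (3.5, 6.3) and moved to about (2.3, 5.9).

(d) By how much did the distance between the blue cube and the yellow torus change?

+1.9

The distance was about 7.5 in the first image and 9.4 in the second, so they moved 1.9 units further apart.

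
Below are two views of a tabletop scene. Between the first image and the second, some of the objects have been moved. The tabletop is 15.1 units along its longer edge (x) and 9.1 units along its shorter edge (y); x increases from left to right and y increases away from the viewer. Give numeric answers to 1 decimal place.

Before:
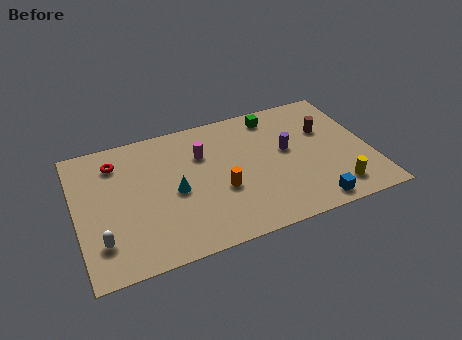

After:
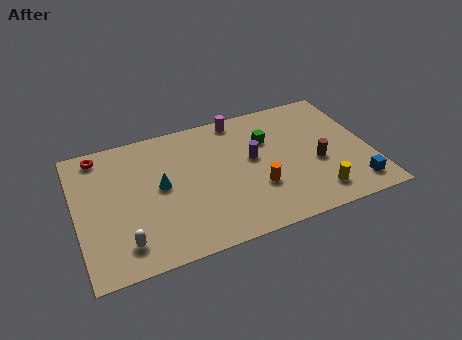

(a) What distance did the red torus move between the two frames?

1.1

The red torus moved from about (2.2, 7.2) to (1.4, 8.0), a distance of √(0.8² + 0.8²) ≈ 1.1.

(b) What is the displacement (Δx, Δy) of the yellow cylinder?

(-1.0, 0.0)

The yellow cylinder started near (13.0, 1.6) and ended near (12.0, 1.6).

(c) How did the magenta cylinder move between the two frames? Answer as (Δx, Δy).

(2.1, 1.9)

From the two frames, the magenta cylinder sits at roughly (6.6, 6.3) before and (8.7, 8.2) after.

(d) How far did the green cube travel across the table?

1.7

From (10.5, 7.8) to (10.0, 6.2), the green cube covered √(0.5² + 1.6²) ≈ 1.7 units.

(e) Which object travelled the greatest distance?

the magenta cylinder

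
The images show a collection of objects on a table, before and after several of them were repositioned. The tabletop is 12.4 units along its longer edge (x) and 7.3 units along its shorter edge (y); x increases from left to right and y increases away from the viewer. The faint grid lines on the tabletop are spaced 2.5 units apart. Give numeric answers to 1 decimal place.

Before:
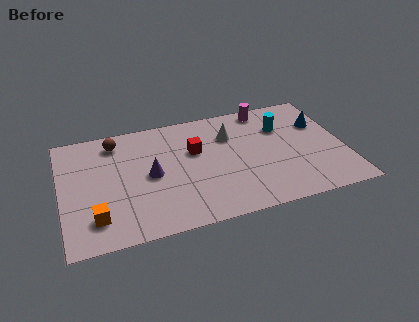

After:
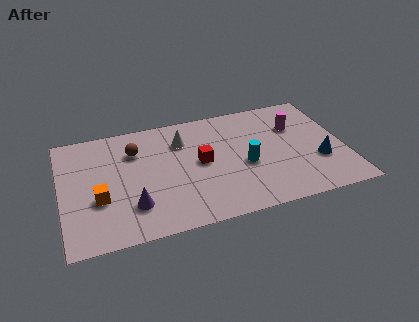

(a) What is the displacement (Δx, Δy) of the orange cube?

(0.2, 1.1)

The orange cube was at about (1.4, 1.6) and moved to about (1.6, 2.7).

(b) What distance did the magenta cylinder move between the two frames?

1.9

The magenta cylinder was near (9.2, 6.5) before and (10.4, 5.0) after, so it travelled √(1.2² + 1.5²) ≈ 1.9 units.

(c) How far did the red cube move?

0.8

The red cube was near (5.9, 4.6) before and (6.1, 3.8) after, so it travelled √(0.2² + 0.8²) ≈ 0.8 units.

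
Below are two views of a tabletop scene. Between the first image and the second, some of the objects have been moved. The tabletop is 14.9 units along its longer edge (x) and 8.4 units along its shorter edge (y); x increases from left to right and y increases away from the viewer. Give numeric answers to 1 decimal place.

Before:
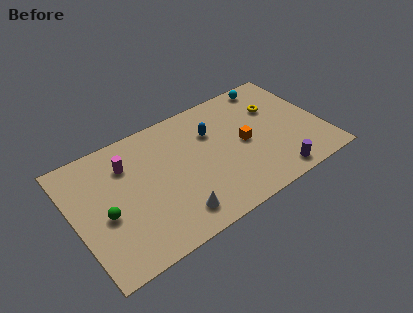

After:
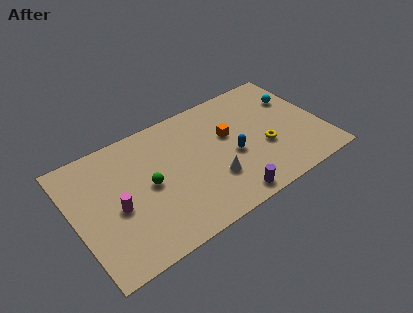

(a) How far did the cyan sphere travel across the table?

2.1

From (12.5, 7.5) to (13.7, 5.8), the cyan sphere covered √(1.2² + 1.7²) ≈ 2.1 units.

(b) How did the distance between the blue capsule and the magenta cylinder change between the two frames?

+1.9

Before: roughly 5.1 units apart; after: 7.0. That's 1.9 units further apart.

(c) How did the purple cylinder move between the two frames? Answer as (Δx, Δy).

(-2.9, -0.1)

The purple cylinder started near (11.5, 1.0) and ended near (8.6, 0.9).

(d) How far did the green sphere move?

2.8

From (1.7, 3.6) to (4.4, 4.2), the green sphere covered √(2.7² + 0.6²) ≈ 2.8 units.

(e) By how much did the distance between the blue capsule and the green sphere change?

-2.1

The distance was about 7.1 in the first image and 5.0 in the second, so they moved 2.1 units closer together.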